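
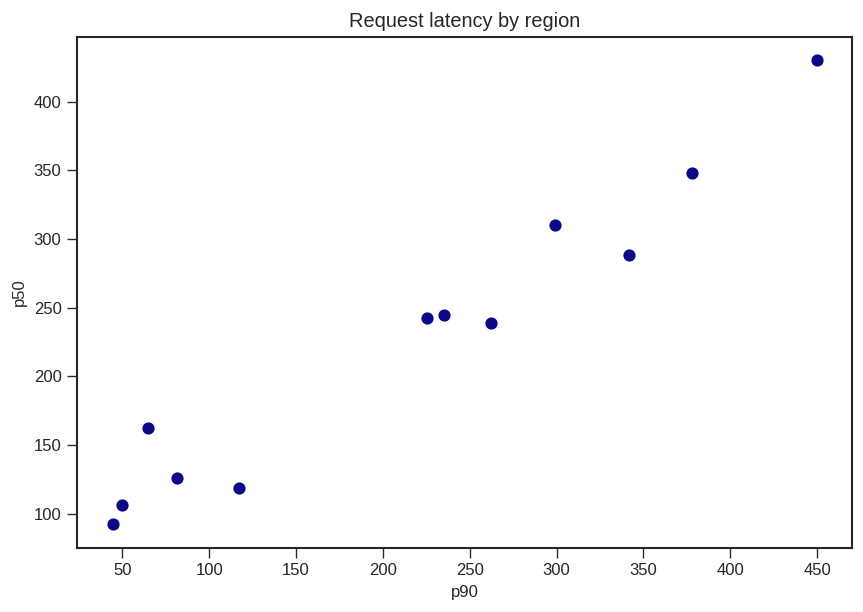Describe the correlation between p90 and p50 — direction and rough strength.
Points are positively correlated; strong (|r| ≈ 1.0).

positive, strong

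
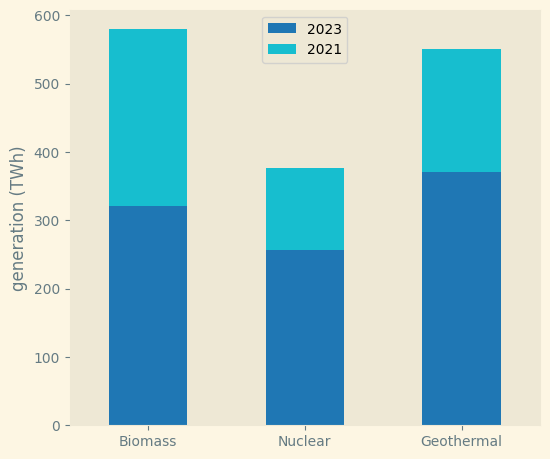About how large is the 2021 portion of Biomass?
≈ 300

2021 top ≈ 600, bottom ≈ 300; segment ≈ 300.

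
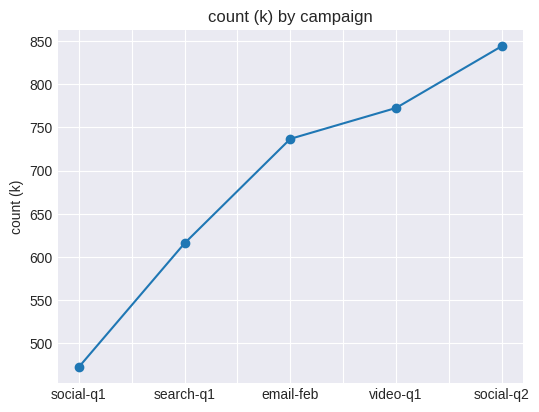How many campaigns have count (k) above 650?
Above 650: email-feb, video-q1, social-q2.

3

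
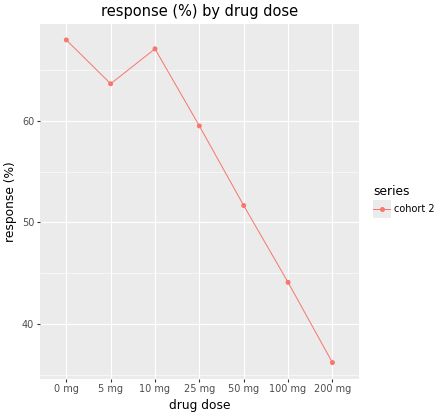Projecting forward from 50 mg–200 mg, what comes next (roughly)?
≈ 27.5

Last three: 50, 45, 35 → slope ≈ -7.5/step → next ≈ 27.5.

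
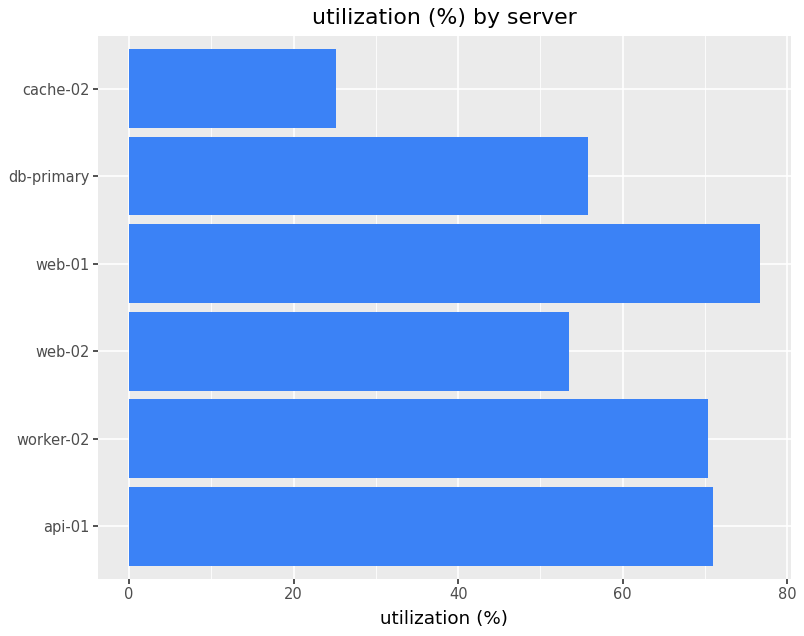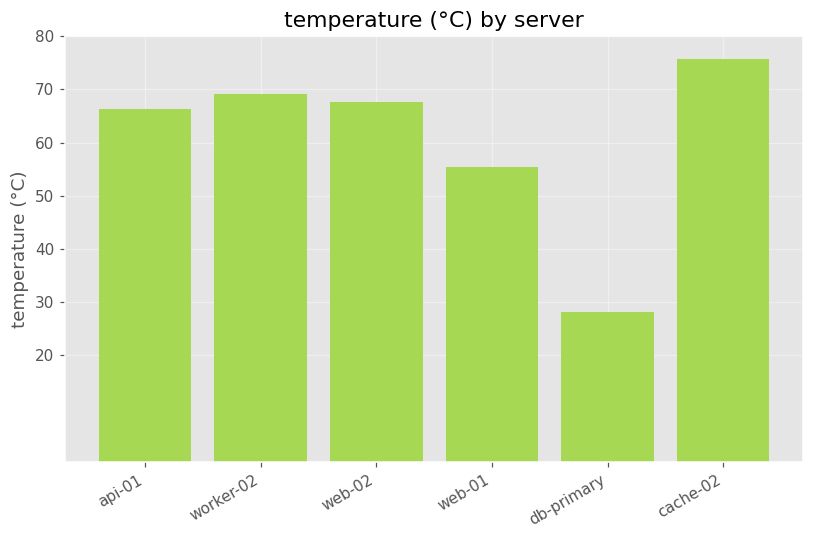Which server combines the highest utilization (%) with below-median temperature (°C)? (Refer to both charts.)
web-01

Chart 2 median temperature (°C) ≈ 70; below-median servers: api-01, web-01, db-primary. Among those, web-01 has the highest utilization (%) (≈ 80).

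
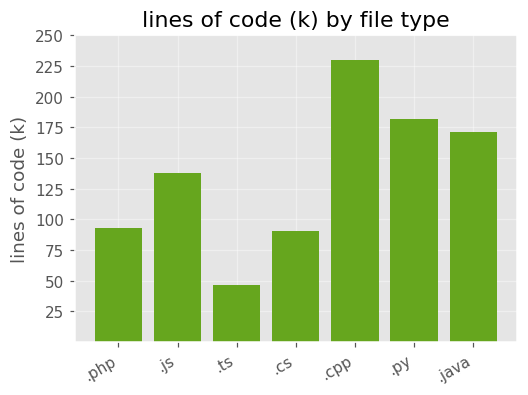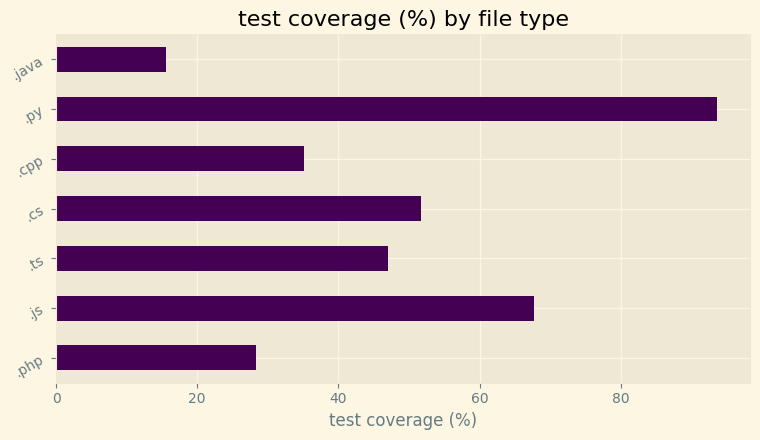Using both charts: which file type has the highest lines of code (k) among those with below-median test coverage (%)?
Chart 2 median test coverage (%) ≈ 50; below-median file types: .php, .cpp, .java. Among those, .cpp has the highest lines of code (k) (≈ 225).

.cpp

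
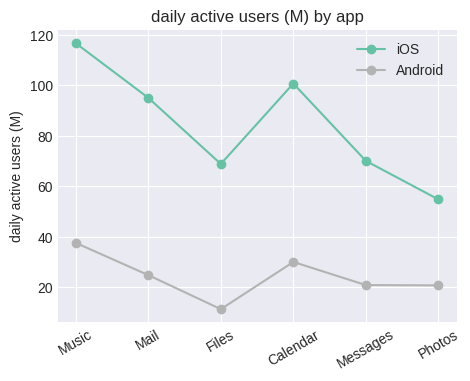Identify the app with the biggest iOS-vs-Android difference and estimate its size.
Music, ≈ 80 M

Music: iOS ≈ 120, Android ≈ 40 → gap ≈ 80. Next-largest (Calendar) is only ≈ 70.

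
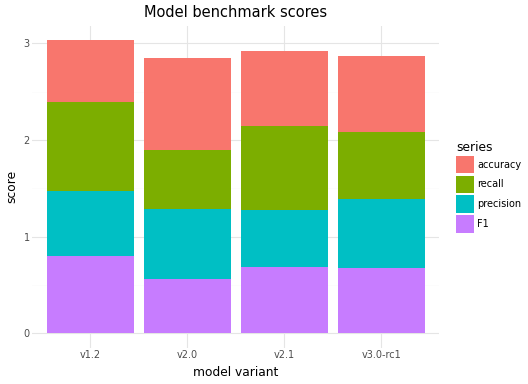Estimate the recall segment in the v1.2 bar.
recall top ≈ 2.5, bottom ≈ 1.5; segment ≈ 1.0.

≈ 1.0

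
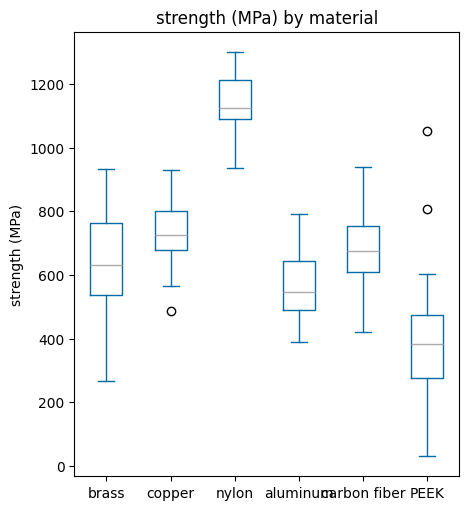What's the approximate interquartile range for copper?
Q3 ≈ 800, Q1 ≈ 700; IQR ≈ 100.

≈ 100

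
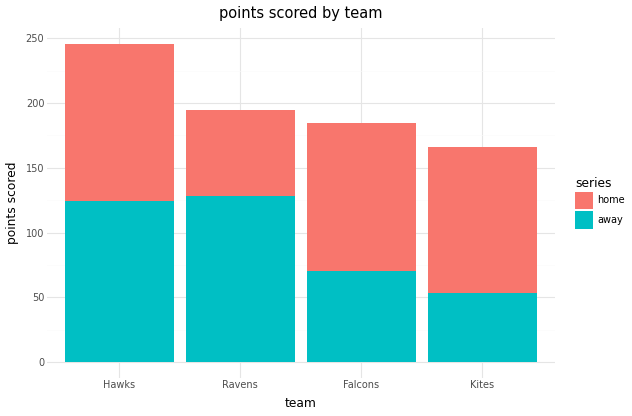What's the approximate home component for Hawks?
home top ≈ 250, bottom ≈ 125; segment ≈ 125.

≈ 125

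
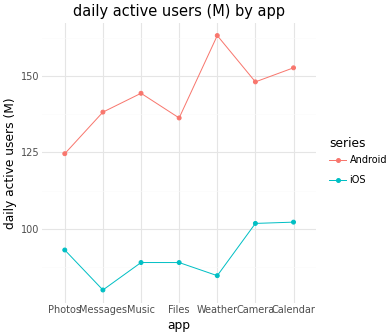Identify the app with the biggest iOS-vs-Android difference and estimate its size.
Weather, ≈ 80 M

Weather: iOS ≈ 80, Android ≈ 160 → gap ≈ 80. Next-largest (Messages) is only ≈ 60.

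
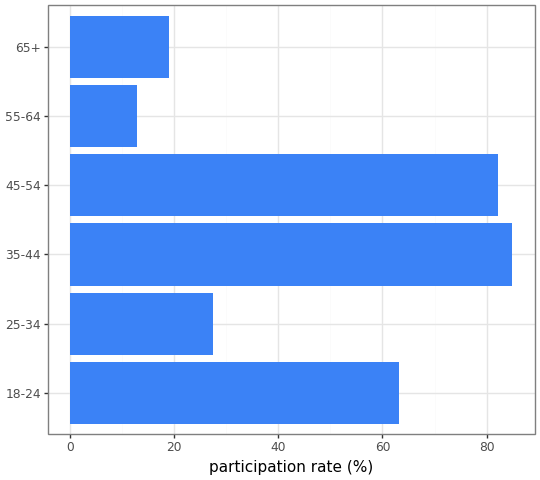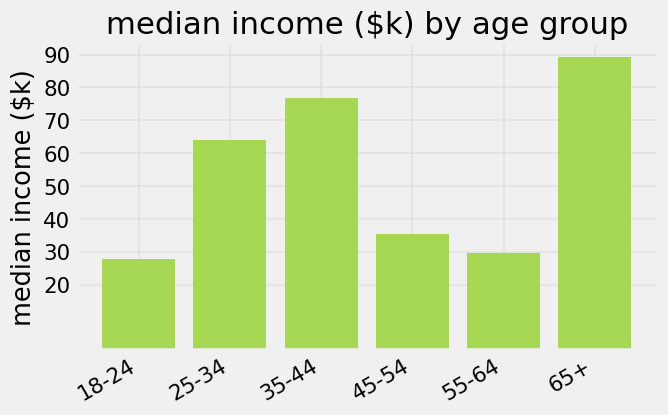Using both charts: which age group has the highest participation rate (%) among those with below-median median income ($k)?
Chart 2 median median income ($k) ≈ 50; below-median age groups: 18-24, 45-54, 55-64. Among those, 45-54 has the highest participation rate (%) (≈ 80).

45-54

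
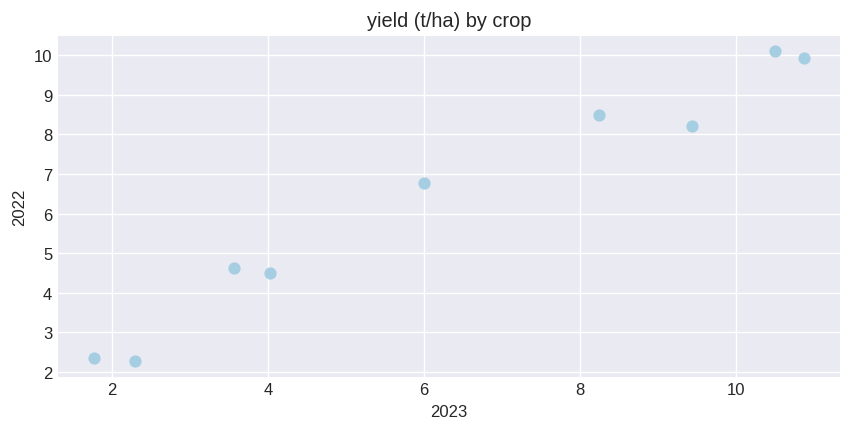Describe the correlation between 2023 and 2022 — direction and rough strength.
positive, strong

Points are positively correlated; strong (|r| ≈ 1.0).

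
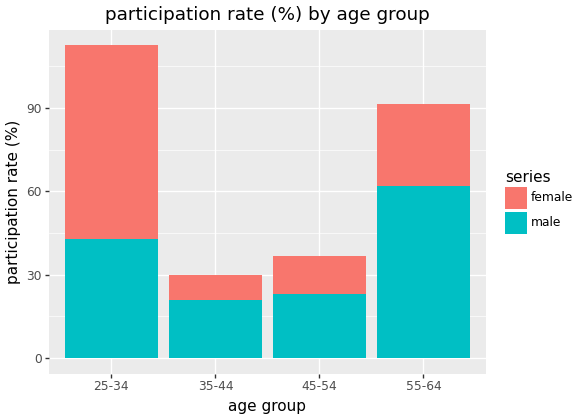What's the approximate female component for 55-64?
≈ 30

female top ≈ 90, bottom ≈ 60; segment ≈ 30.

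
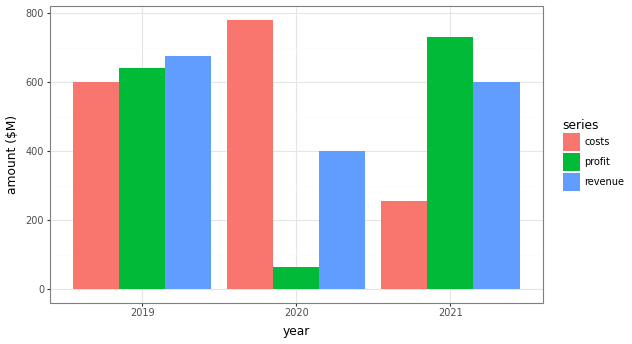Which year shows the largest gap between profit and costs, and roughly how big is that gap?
2020: profit ≈ 100, costs ≈ 800 → gap ≈ 700. Next-largest (2021) is only ≈ 400.

2020, ≈ 700 $M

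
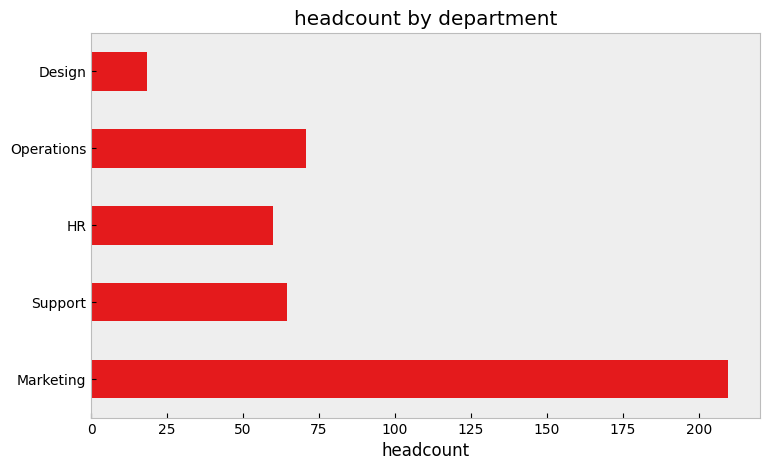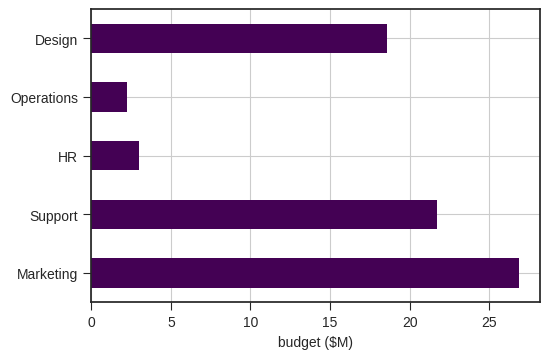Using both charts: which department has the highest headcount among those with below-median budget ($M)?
Chart 2 median budget ($M) ≈ 20; below-median departments: HR, Operations. Among those, Operations has the highest headcount (≈ 80).

Operations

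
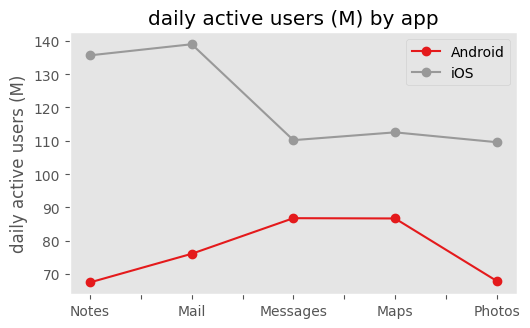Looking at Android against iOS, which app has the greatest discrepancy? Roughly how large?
Notes: Android ≈ 70, iOS ≈ 140 → gap ≈ 70. Next-largest (Mail) is only ≈ 60.

Notes, ≈ 70 M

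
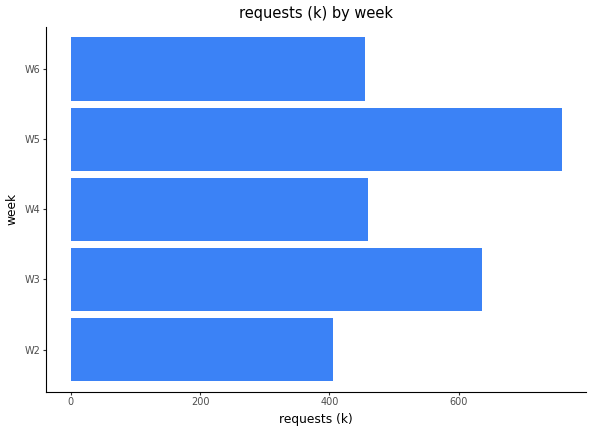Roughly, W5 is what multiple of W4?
≈ 1.6×

W5 ≈ 800, W4 ≈ 500; 800/500 ≈ 1.6.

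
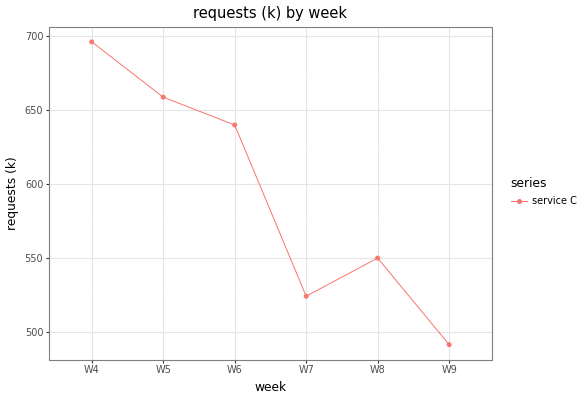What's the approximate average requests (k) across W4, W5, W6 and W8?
(700 + 660 + 640 + 540) / 4 ≈ 635.

≈ 635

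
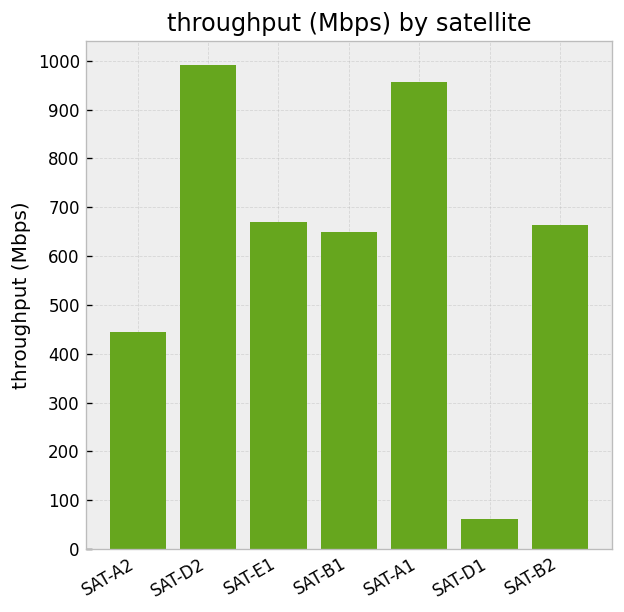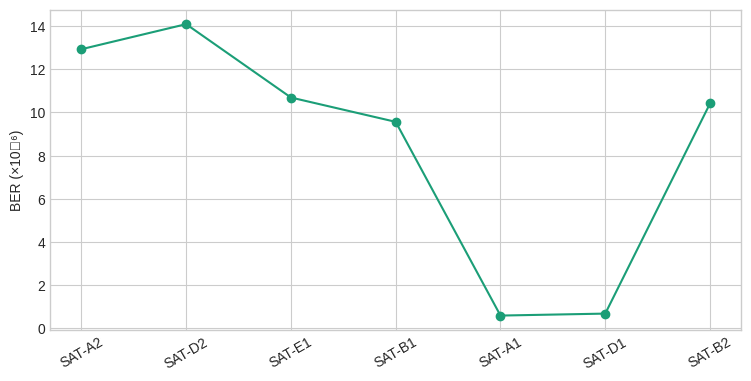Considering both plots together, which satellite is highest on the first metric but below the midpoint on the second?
SAT-A1

Chart 2 median BER (×10⁻⁶) ≈ 10; below-median satellites: SAT-B1, SAT-A1, SAT-D1. Among those, SAT-A1 has the highest throughput (Mbps) (≈ 1000).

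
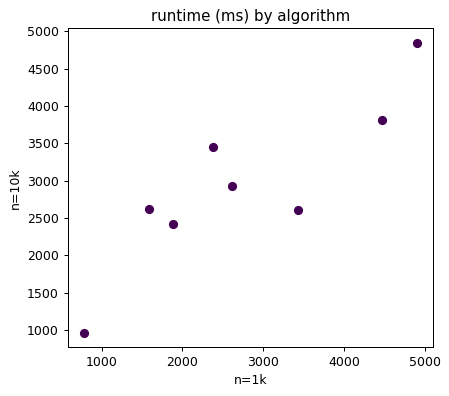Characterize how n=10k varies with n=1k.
Points are positively correlated; strong (|r| ≈ 0.9).

positive, strong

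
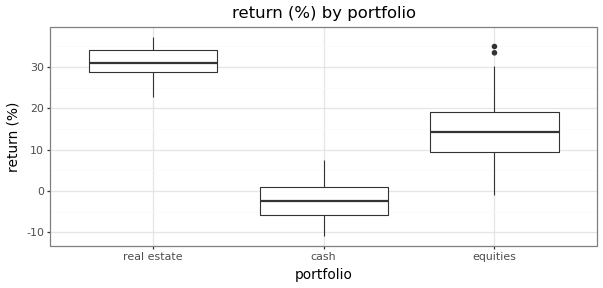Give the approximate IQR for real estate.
≈ 5

Q3 ≈ 35, Q1 ≈ 30; IQR ≈ 5.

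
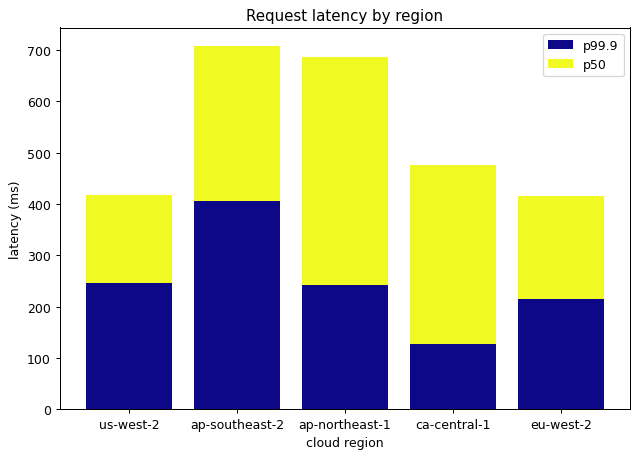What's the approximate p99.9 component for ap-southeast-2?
p99.9 top ≈ 400, bottom ≈ 0; segment ≈ 400.

≈ 400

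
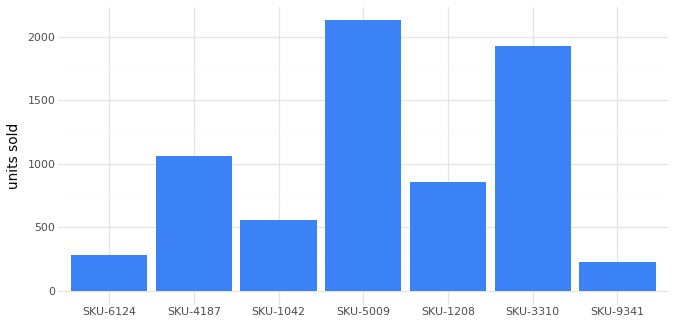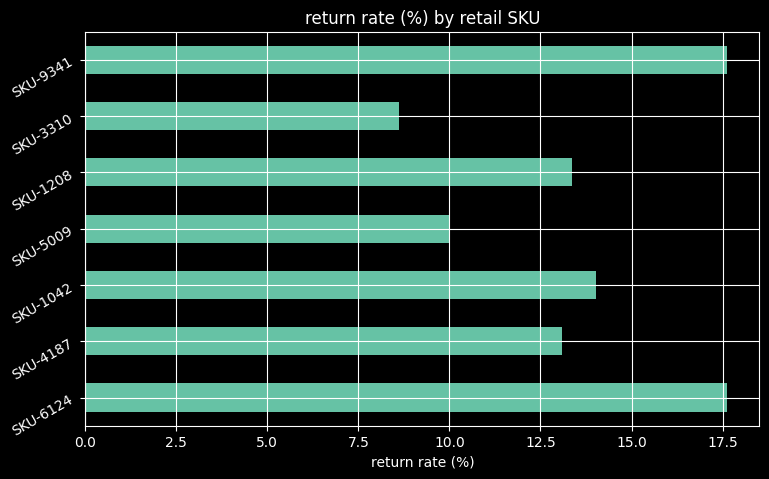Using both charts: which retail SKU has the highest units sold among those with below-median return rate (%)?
Chart 2 median return rate (%) ≈ 14; below-median retail SKUs: SKU-4187, SKU-5009, SKU-3310. Among those, SKU-5009 has the highest units sold (≈ 2200).

SKU-5009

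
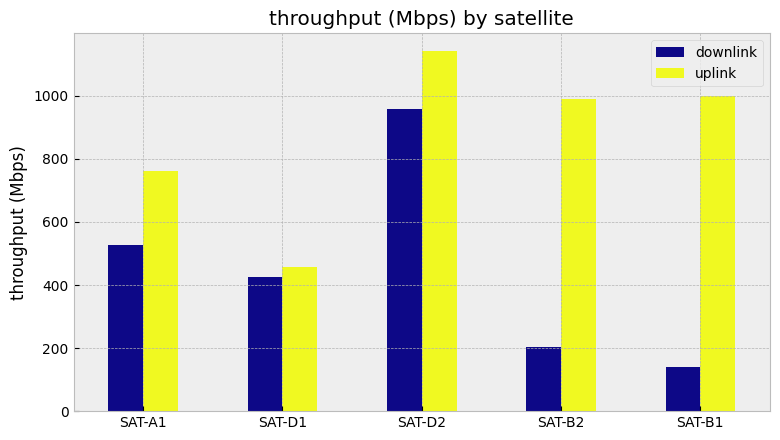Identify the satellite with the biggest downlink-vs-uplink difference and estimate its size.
SAT-B1, ≈ 900 Mbps

SAT-B1: downlink ≈ 100, uplink ≈ 1000 → gap ≈ 900. Next-largest (SAT-B2) is only ≈ 800.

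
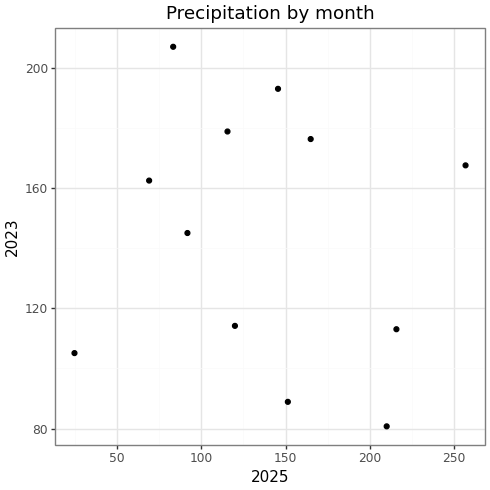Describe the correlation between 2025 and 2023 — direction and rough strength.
Points are roughly uncorrelated; weak (|r| ≈ 0.1).

no clear correlation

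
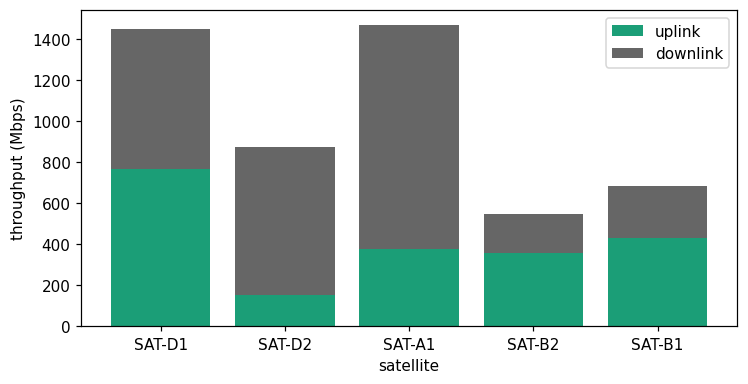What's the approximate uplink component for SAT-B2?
≈ 400

uplink top ≈ 400, bottom ≈ 0; segment ≈ 400.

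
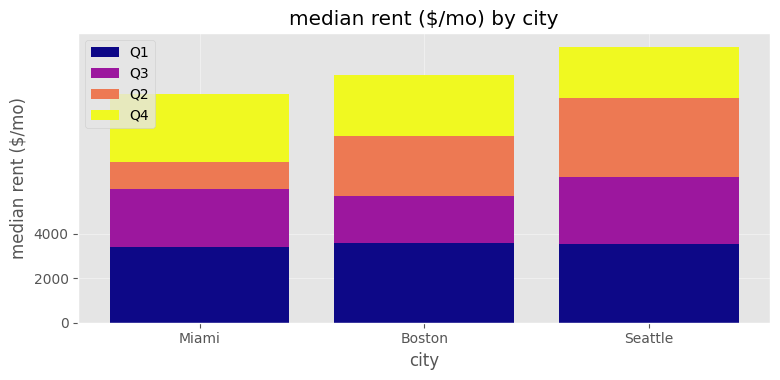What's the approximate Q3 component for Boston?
Q3 top ≈ 6000, bottom ≈ 4000; segment ≈ 2000.

≈ 2000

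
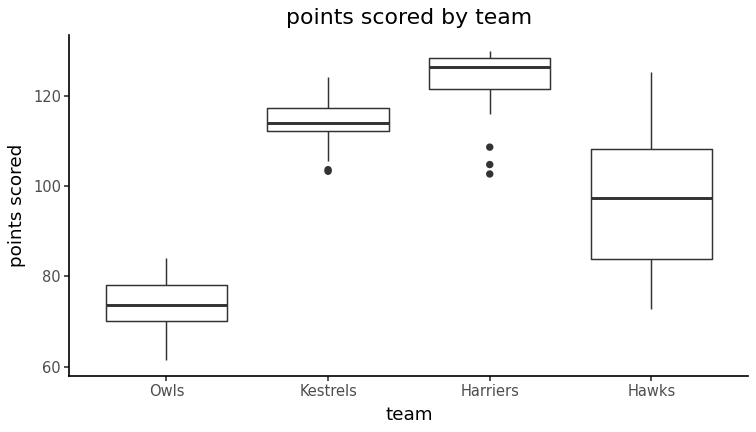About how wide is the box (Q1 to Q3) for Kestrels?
≈ 5

Q3 ≈ 115, Q1 ≈ 110; IQR ≈ 5.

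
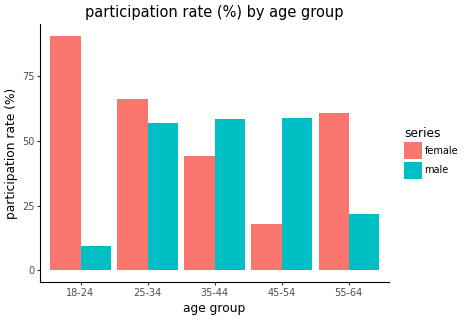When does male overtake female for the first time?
35-44

25-34: male ≈ 60 vs female ≈ 70 (not yet); 35-44: male ≈ 60 vs female ≈ 40 (first crossover).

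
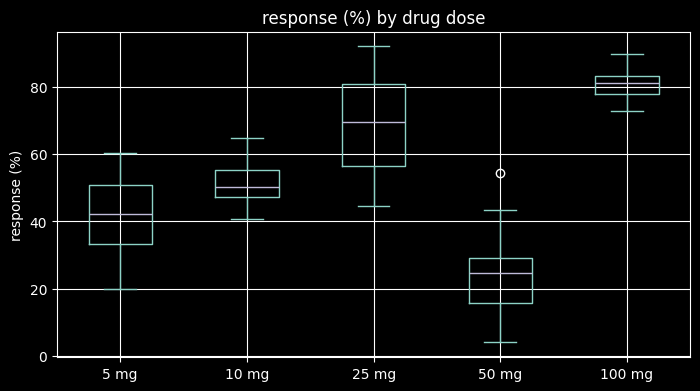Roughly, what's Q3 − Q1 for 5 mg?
Q3 ≈ 50, Q1 ≈ 35; IQR ≈ 15.

≈ 15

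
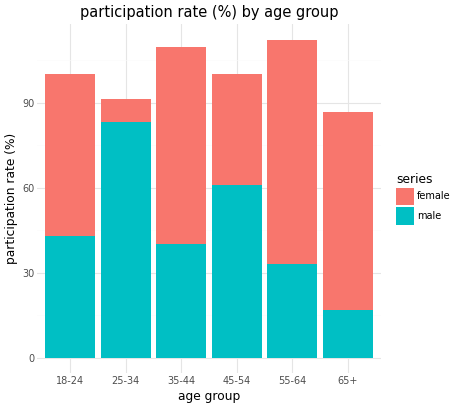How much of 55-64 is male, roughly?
male top ≈ 30, bottom ≈ 0; segment ≈ 30.

≈ 30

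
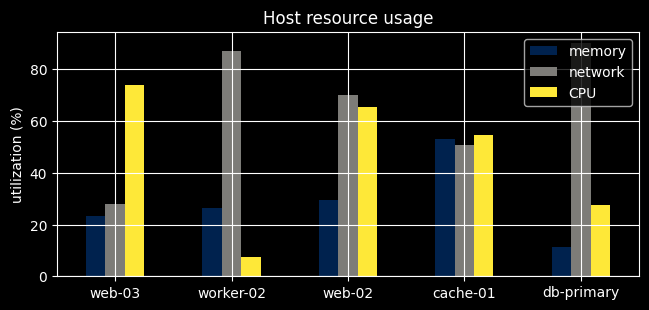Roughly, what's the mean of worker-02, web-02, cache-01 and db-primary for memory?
(30 + 30 + 50 + 10) / 4 ≈ 30.

≈ 30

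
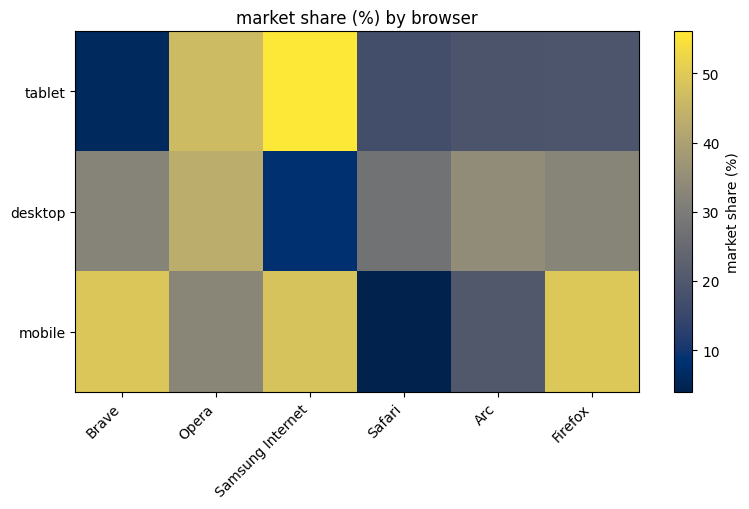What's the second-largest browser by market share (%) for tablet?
Opera

Top 3 for tablet: Samsung Internet ≈ 55, Opera ≈ 45, Firefox ≈ 20.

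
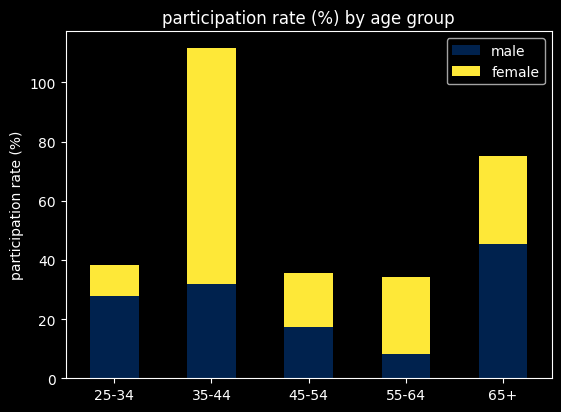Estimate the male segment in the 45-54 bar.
male top ≈ 20, bottom ≈ 0; segment ≈ 20.

≈ 20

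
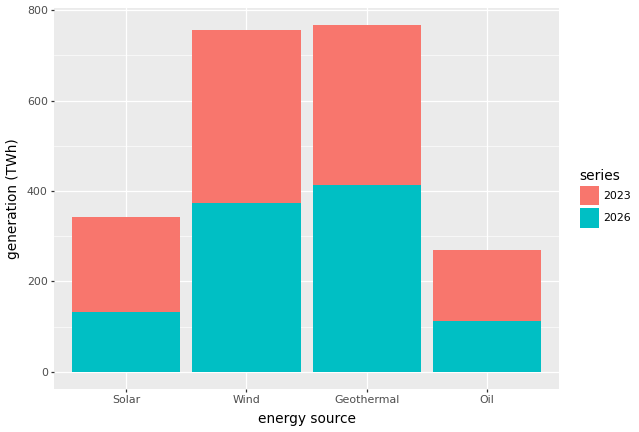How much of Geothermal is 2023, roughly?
≈ 400

2023 top ≈ 800, bottom ≈ 400; segment ≈ 400.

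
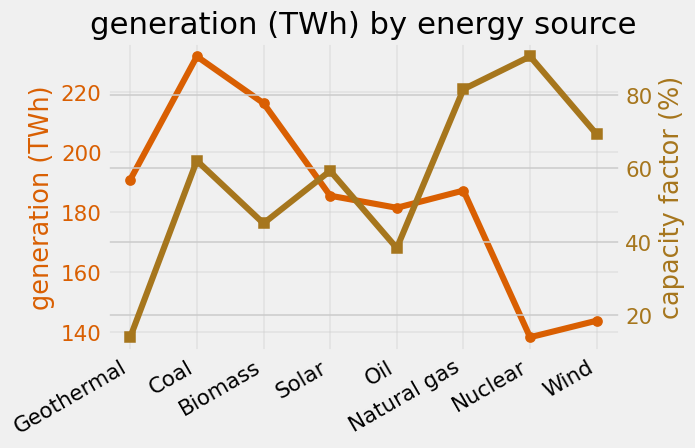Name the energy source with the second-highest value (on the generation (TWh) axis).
Top 3 (on the generation (TWh) axis): Coal ≈ 230, Biomass ≈ 220, Geothermal ≈ 190.

Biomass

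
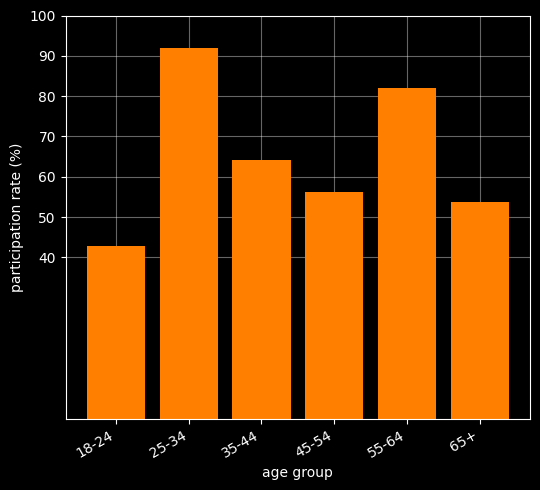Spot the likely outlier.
25-34

25-34 ≈ 90; the rest sit between ≈ 40 and ≈ 80.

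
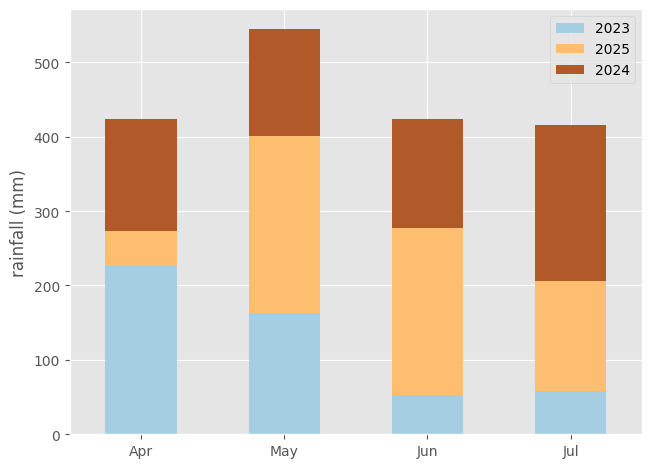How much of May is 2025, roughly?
≈ 250

2025 top ≈ 400, bottom ≈ 150; segment ≈ 250.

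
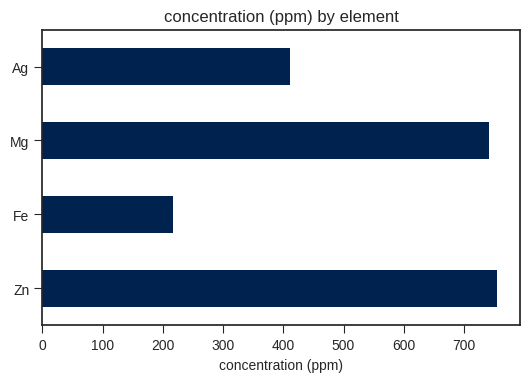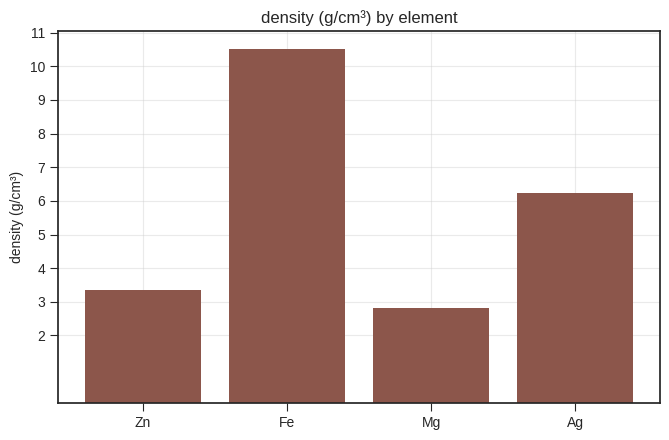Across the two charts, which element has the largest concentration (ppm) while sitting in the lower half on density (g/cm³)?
Chart 2 median density (g/cm³) ≈ 5; below-median elements: Zn, Mg. Among those, Zn has the highest concentration (ppm) (≈ 800).

Zn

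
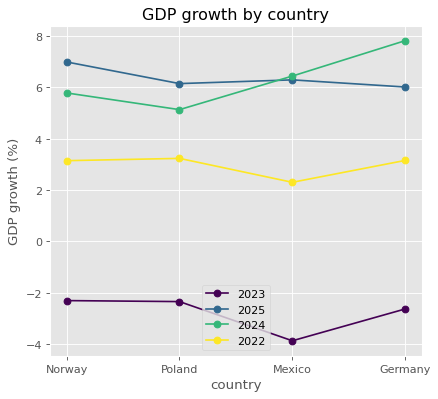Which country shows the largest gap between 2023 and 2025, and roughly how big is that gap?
Mexico: 2023 ≈ -4, 2025 ≈ 6 → gap ≈ 10. Next-largest (Norway) is only ≈ 9.

Mexico, ≈ 10 %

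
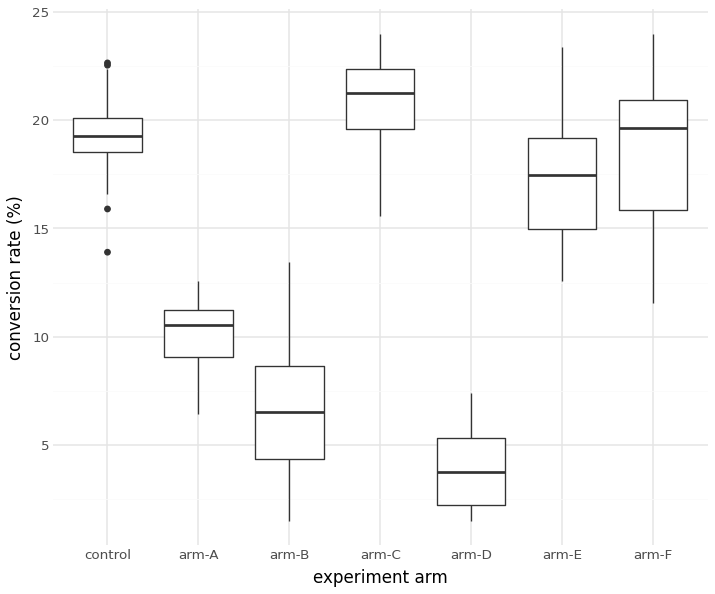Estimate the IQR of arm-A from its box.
≈ 2

Q3 ≈ 12, Q1 ≈ 10; IQR ≈ 2.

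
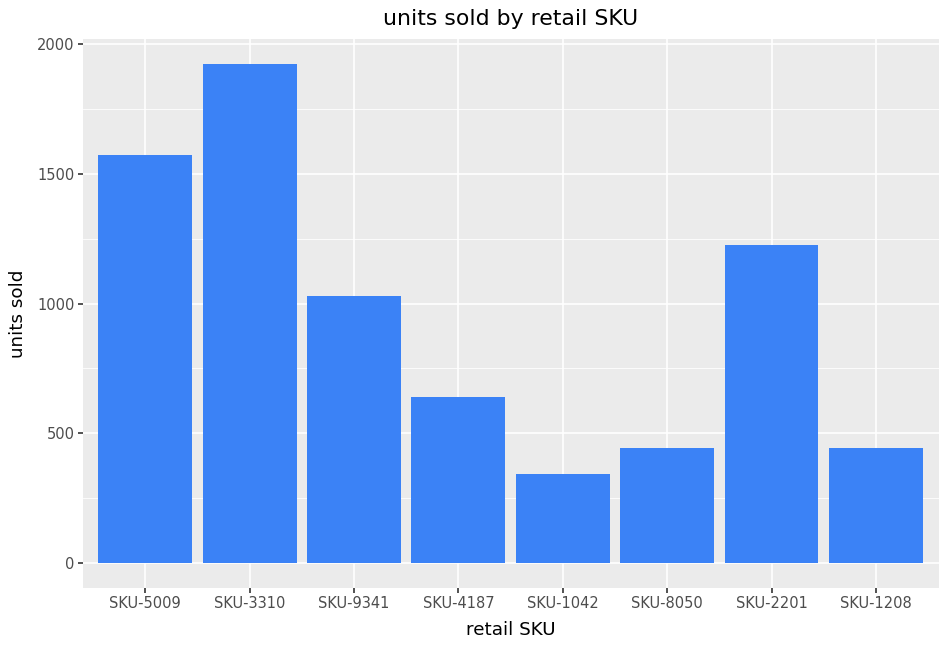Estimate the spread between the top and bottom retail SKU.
≈ 1600

Max SKU-3310 ≈ 2000, min SKU-1042 ≈ 400; range ≈ 1600.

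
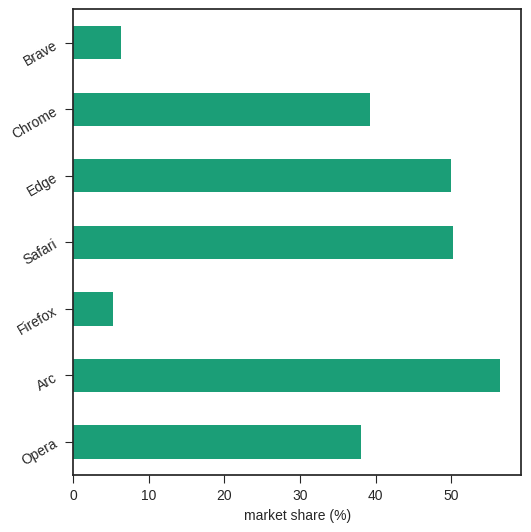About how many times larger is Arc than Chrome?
Arc ≈ 55, Chrome ≈ 40; 55/40 ≈ 1.38.

≈ 1.38×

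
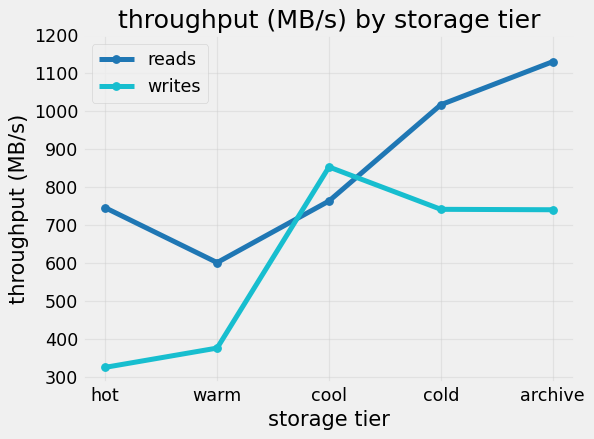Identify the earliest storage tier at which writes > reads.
cool

warm: writes ≈ 400 vs reads ≈ 600 (not yet); cool: writes ≈ 900 vs reads ≈ 800 (first crossover).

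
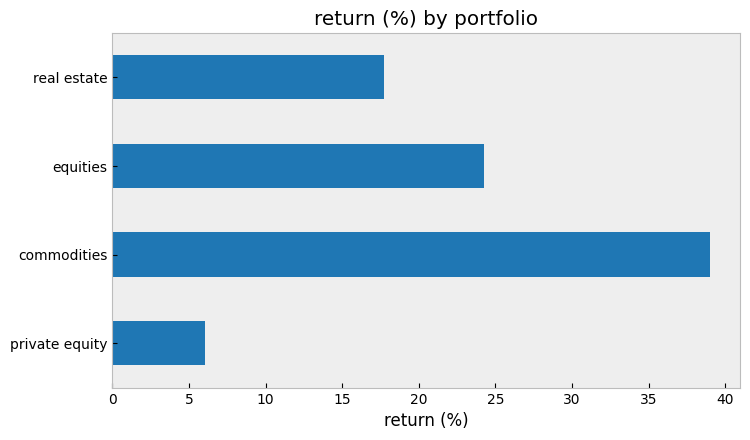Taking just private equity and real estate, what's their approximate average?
≈ 12

(5 + 20) / 2 ≈ 12.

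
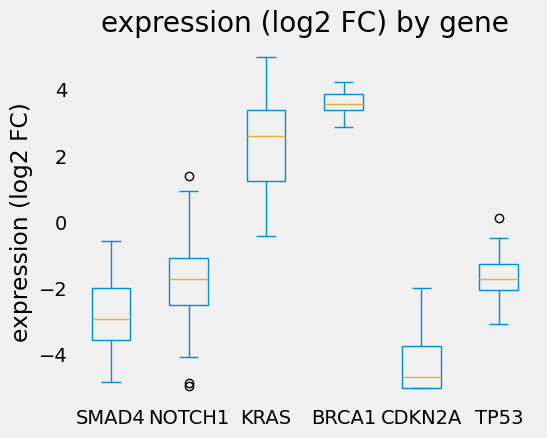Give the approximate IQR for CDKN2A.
≈ 1

Q3 ≈ -4, Q1 ≈ -5; IQR ≈ 1.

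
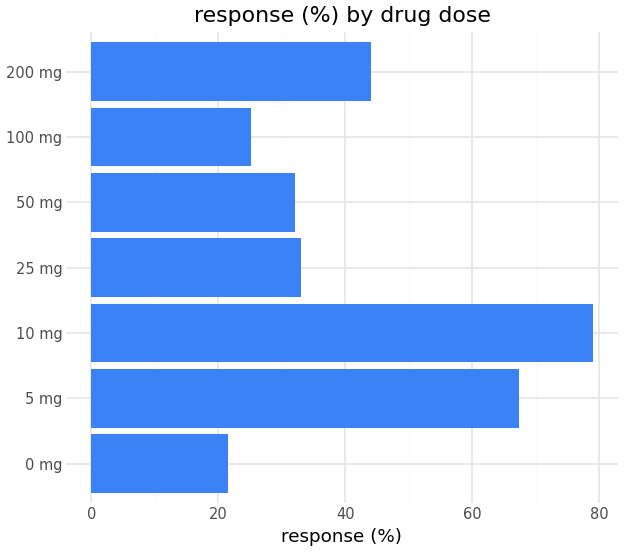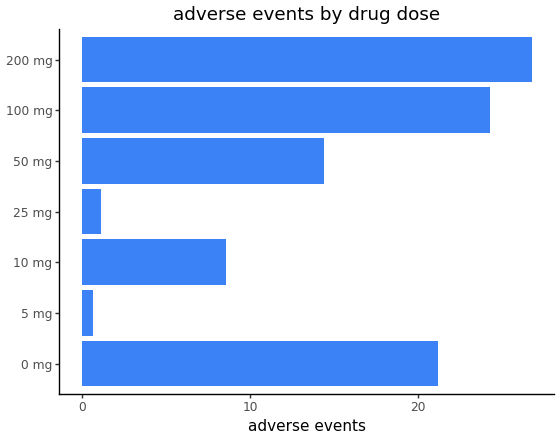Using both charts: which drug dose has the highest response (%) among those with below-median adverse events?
10 mg

Chart 2 median adverse events ≈ 15; below-median drug doses: 5 mg, 10 mg, 25 mg. Among those, 10 mg has the highest response (%) (≈ 80).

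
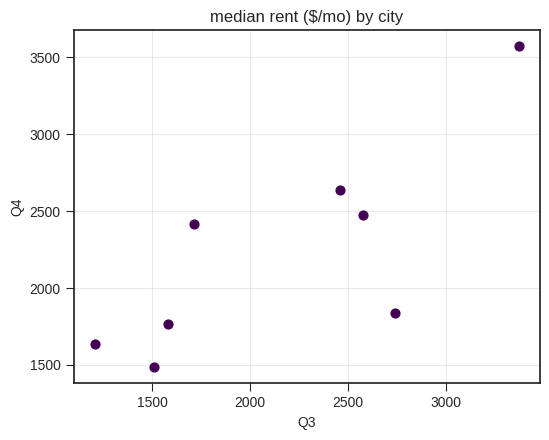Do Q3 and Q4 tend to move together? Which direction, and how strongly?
Points are positively correlated; strong (|r| ≈ 0.8).

positive, strong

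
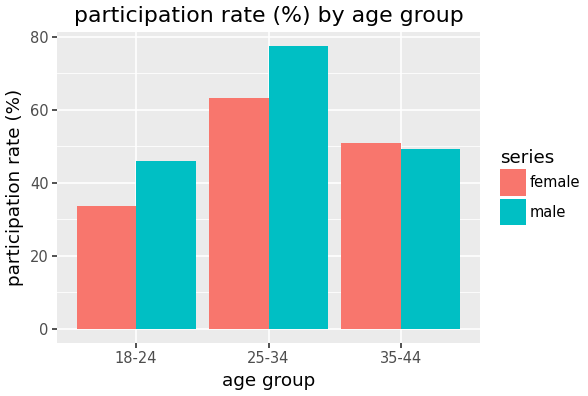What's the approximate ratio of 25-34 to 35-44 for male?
≈ 1.6×

25-34 ≈ 80, 35-44 ≈ 50; 80/50 ≈ 1.6.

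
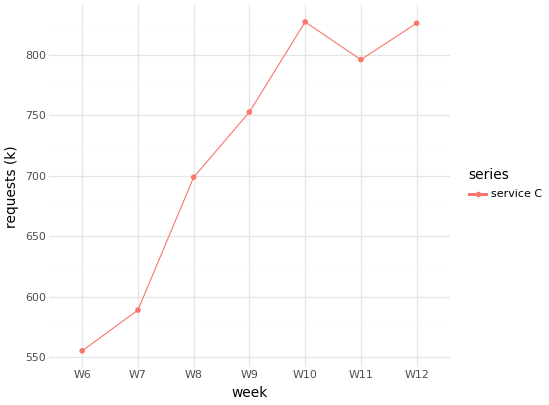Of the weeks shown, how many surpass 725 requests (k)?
Above 725: W9, W10, W11, W12.

4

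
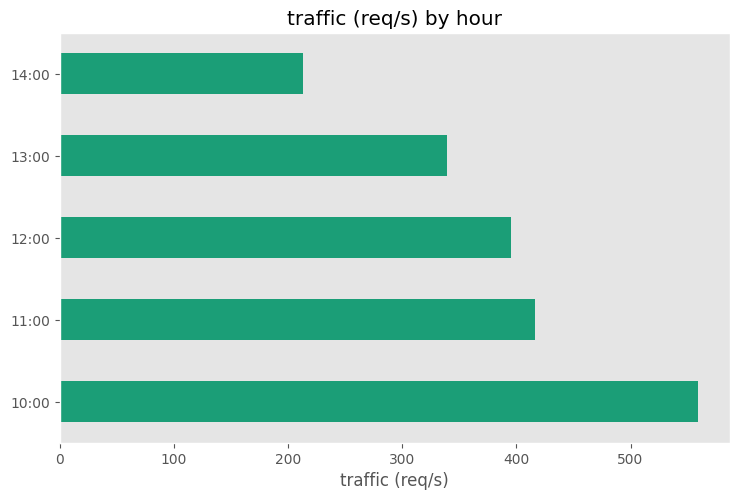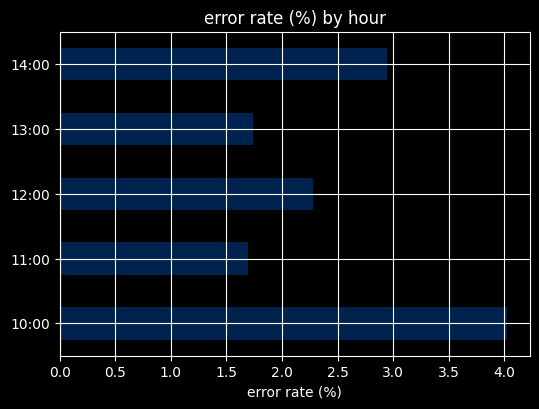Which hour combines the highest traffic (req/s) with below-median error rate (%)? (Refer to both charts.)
11:00

Chart 2 median error rate (%) ≈ 2.5; below-median hours: 11:00, 13:00. Among those, 11:00 has the highest traffic (req/s) (≈ 400).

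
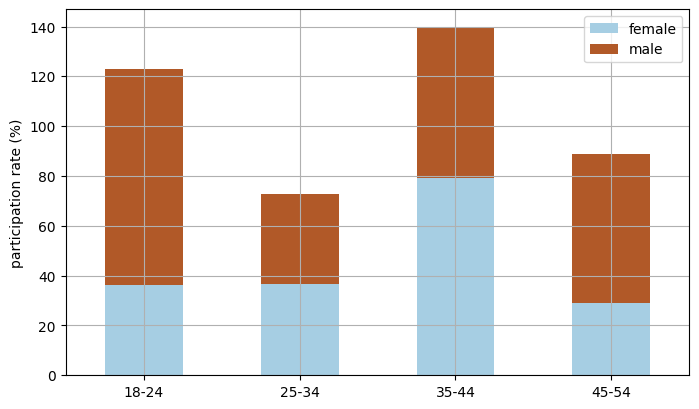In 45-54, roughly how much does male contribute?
≈ 60

male top ≈ 80, bottom ≈ 20; segment ≈ 60.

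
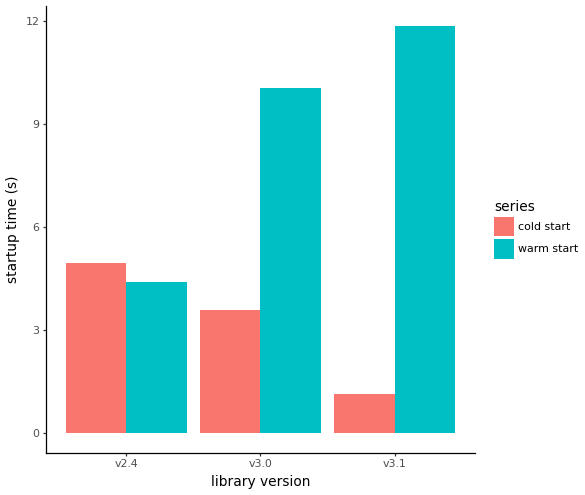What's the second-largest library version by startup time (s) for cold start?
v3.0

Top 3 for cold start: v2.4 ≈ 5, v3.0 ≈ 4, v3.1 ≈ 1.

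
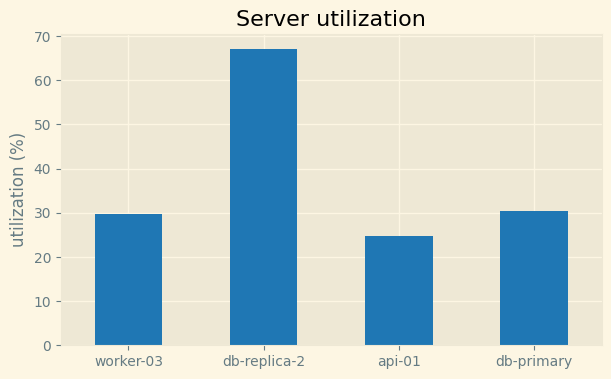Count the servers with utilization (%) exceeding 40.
Above 40: db-replica-2.

1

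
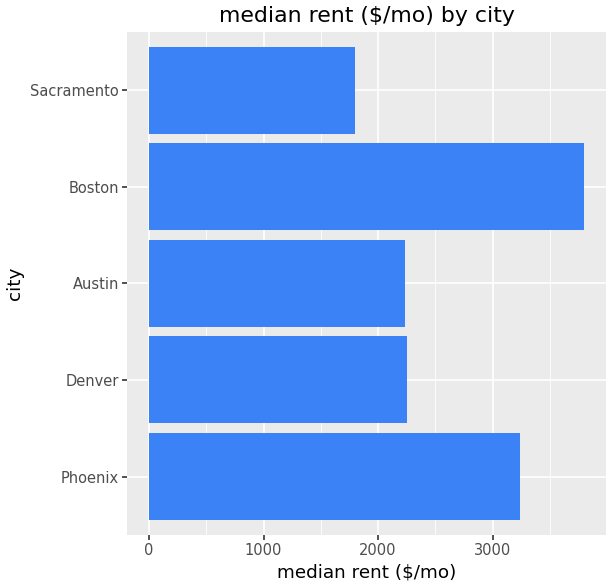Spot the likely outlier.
Boston ≈ 4000; the rest sit between ≈ 2000 and ≈ 3000.

Boston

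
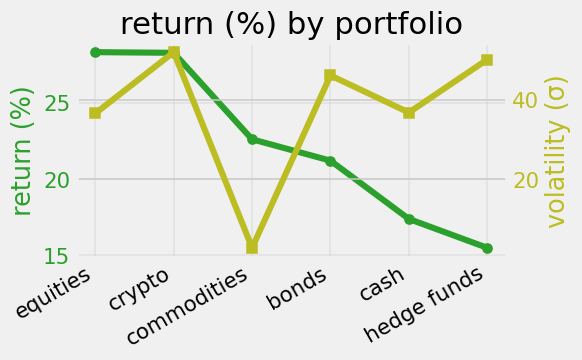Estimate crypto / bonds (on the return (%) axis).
crypto ≈ 28, bonds ≈ 22; 28/22 ≈ 1.27.

≈ 1.27×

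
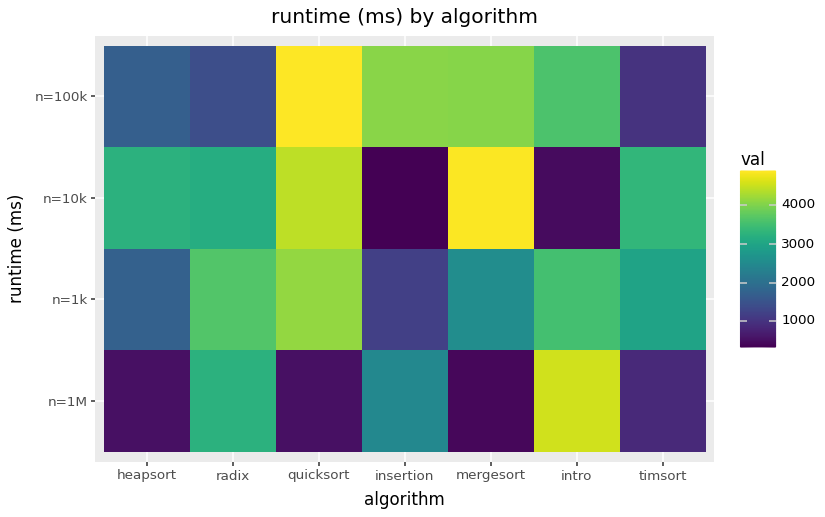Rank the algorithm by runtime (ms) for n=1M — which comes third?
insertion

Top 4 for n=1M: intro ≈ 4500, radix ≈ 3000, insertion ≈ 2500, timsort ≈ 1000.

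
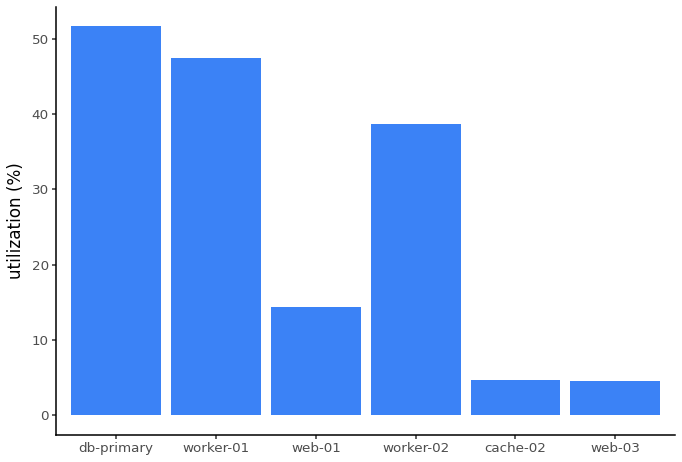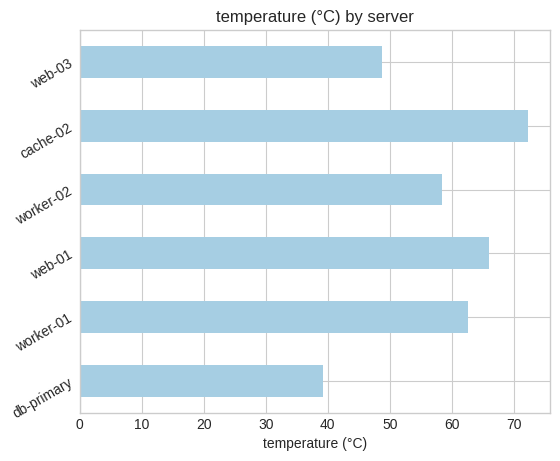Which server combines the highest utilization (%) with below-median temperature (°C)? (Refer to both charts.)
Chart 2 median temperature (°C) ≈ 60; below-median servers: db-primary, worker-02, web-03. Among those, db-primary has the highest utilization (%) (≈ 50).

db-primary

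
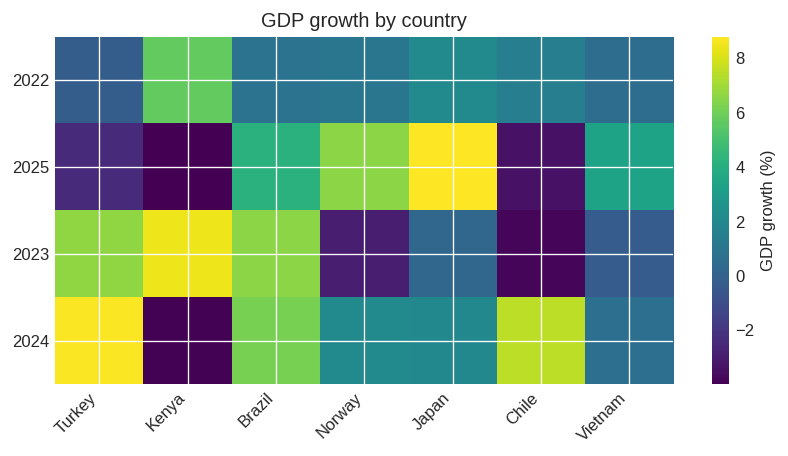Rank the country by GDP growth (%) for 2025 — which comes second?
Norway

Top 3 for 2025: Japan ≈ 8, Norway ≈ 6, Brazil ≈ 4.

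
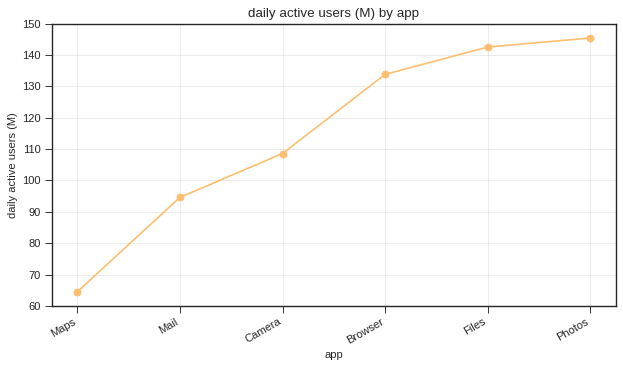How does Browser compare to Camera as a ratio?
≈ 1.18×

Browser ≈ 130, Camera ≈ 110; 130/110 ≈ 1.18.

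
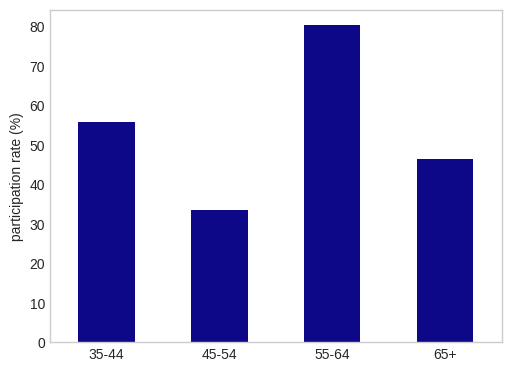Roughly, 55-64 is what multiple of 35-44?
≈ 1.33×

55-64 ≈ 80, 35-44 ≈ 60; 80/60 ≈ 1.33.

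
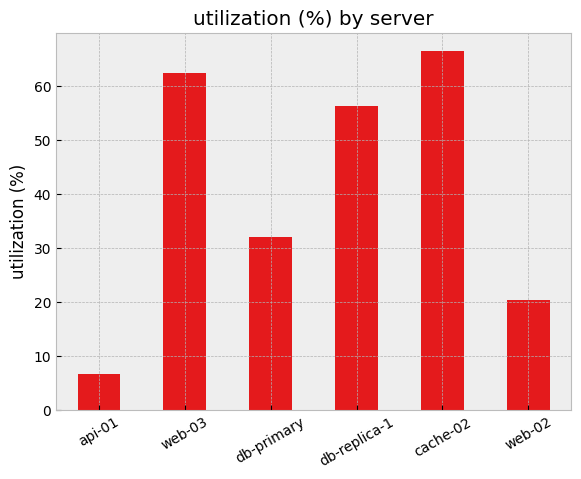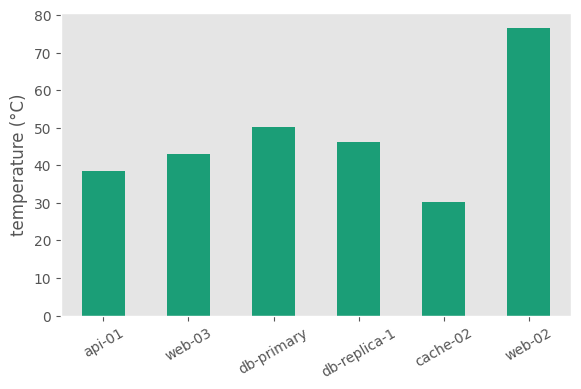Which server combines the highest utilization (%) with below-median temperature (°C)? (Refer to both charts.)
cache-02

Chart 2 median temperature (°C) ≈ 40; below-median servers: api-01, web-03, cache-02. Among those, cache-02 has the highest utilization (%) (≈ 70).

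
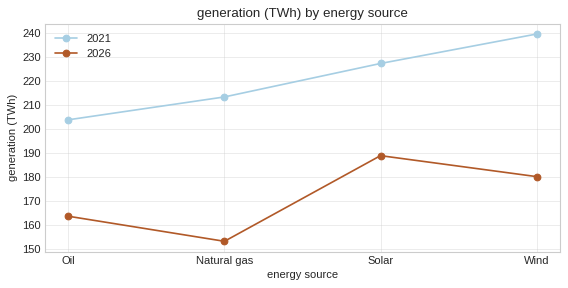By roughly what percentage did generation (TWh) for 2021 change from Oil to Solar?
≈ +15%

Oil ≈ 200, Solar ≈ 230; (230 − 200) / 200 ≈ +15%.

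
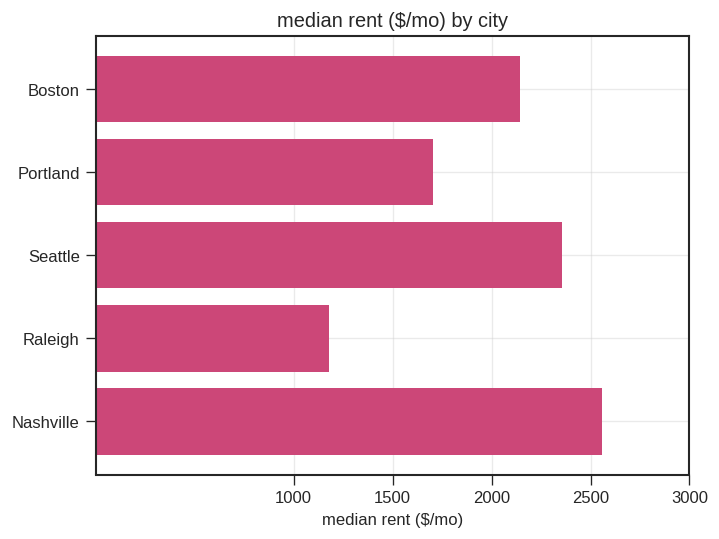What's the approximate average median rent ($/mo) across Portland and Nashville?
≈ 2000

(1500 + 2500) / 2 ≈ 2000.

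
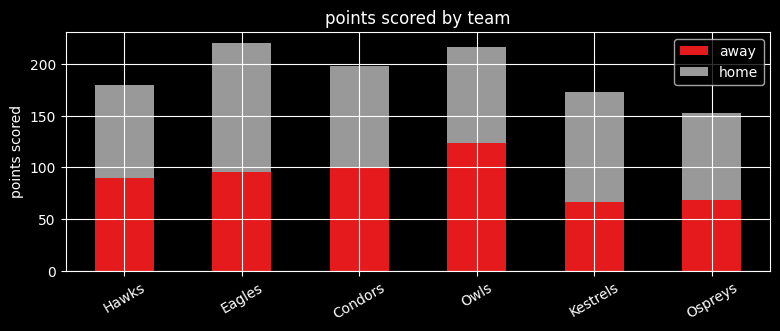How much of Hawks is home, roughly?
≈ 100

home top ≈ 180, bottom ≈ 80; segment ≈ 100.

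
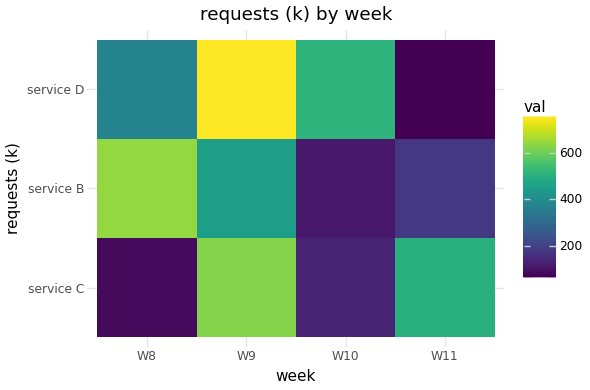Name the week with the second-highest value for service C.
W11

Top 3 for service C: W9 ≈ 600, W11 ≈ 500, W10 ≈ 100.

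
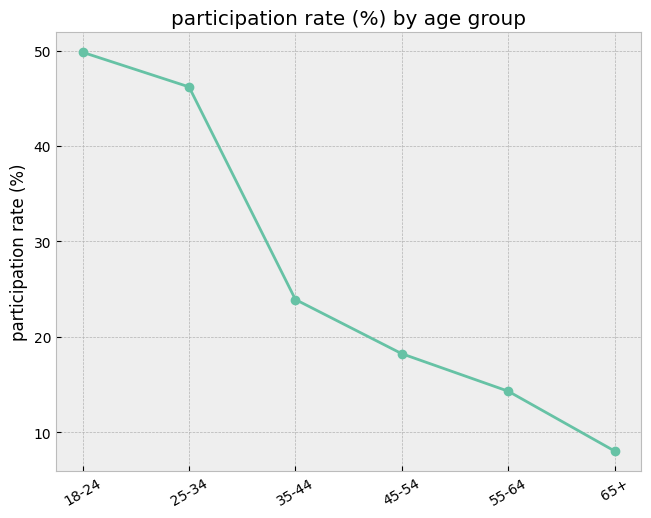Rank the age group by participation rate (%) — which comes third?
35-44

Top 4: 18-24 ≈ 50, 25-34 ≈ 45, 35-44 ≈ 25, 45-54 ≈ 20.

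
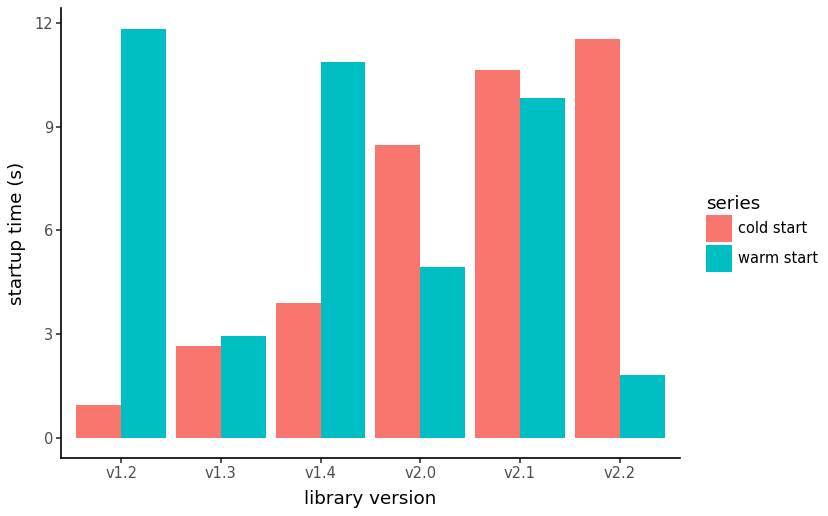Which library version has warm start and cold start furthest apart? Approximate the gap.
v1.2, ≈ 11 s

v1.2: warm start ≈ 12, cold start ≈ 1 → gap ≈ 11. Next-largest (v2.2) is only ≈ 10.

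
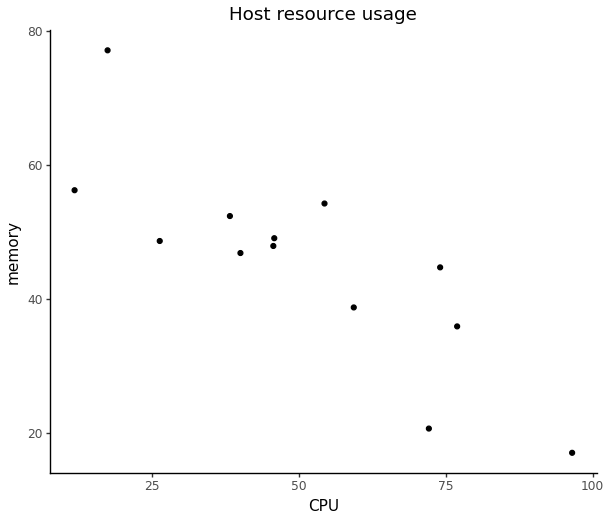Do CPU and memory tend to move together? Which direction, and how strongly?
negative, strong

Points are negatively correlated; strong (|r| ≈ 0.8).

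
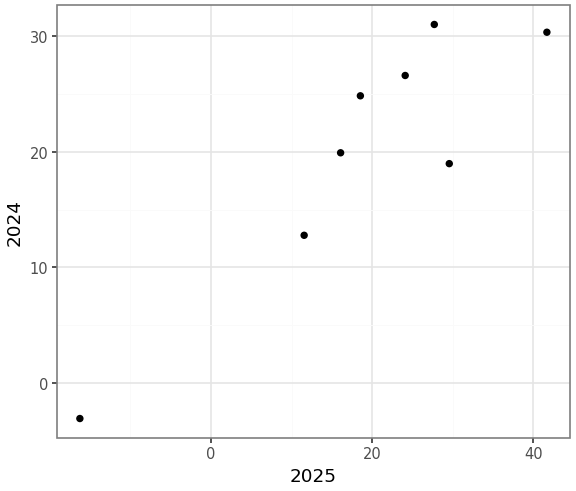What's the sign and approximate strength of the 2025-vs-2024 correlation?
Points are positively correlated; strong (|r| ≈ 0.9).

positive, strong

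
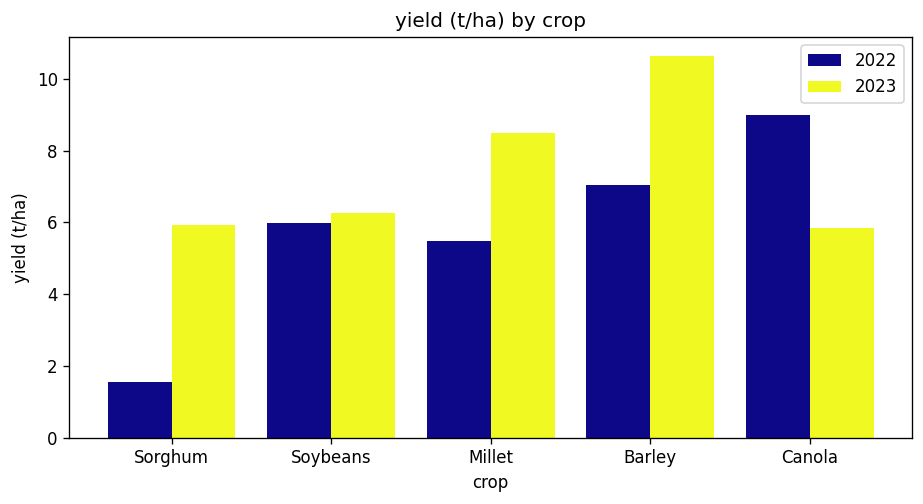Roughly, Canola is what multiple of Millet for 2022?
Canola ≈ 9, Millet ≈ 5; 9/5 ≈ 1.8.

≈ 1.8×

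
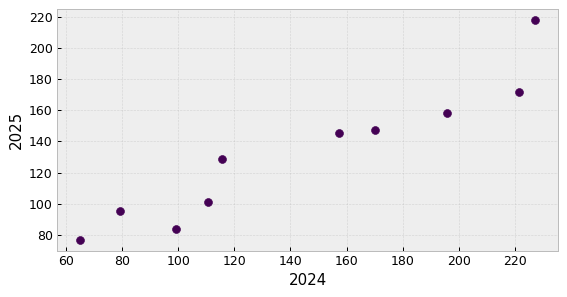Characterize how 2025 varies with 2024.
Points are positively correlated; strong (|r| ≈ 0.9).

positive, strong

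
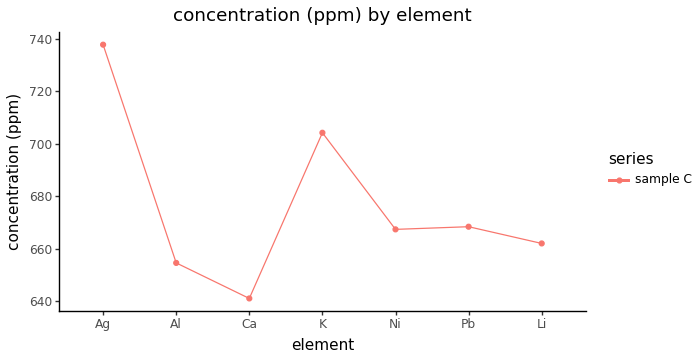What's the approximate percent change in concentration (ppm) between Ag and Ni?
Ag ≈ 740, Ni ≈ 670; (670 − 740) / 740 ≈ -9.5%.

≈ -9.5%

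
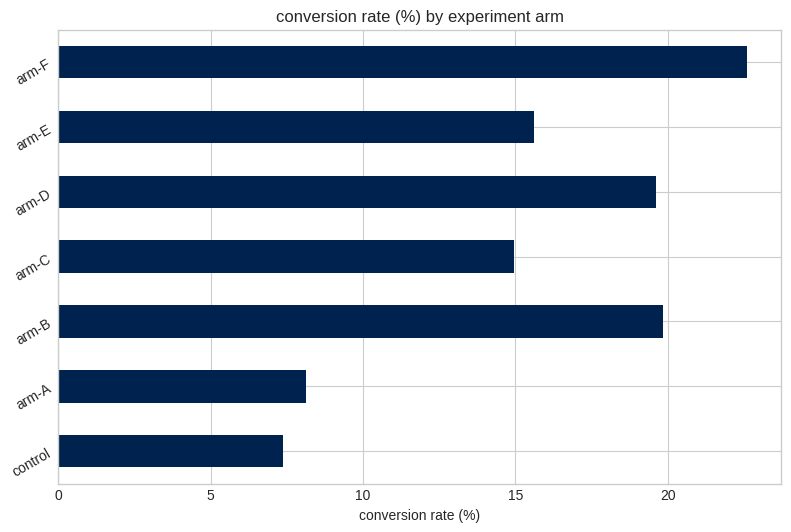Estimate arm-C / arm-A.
arm-C ≈ 14, arm-A ≈ 8; 14/8 ≈ 1.75.

≈ 1.75×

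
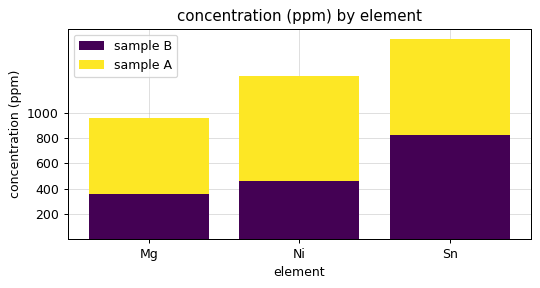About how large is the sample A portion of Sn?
sample A top ≈ 1600, bottom ≈ 800; segment ≈ 800.

≈ 800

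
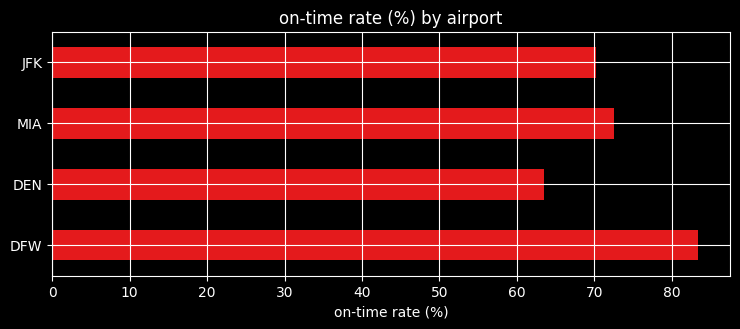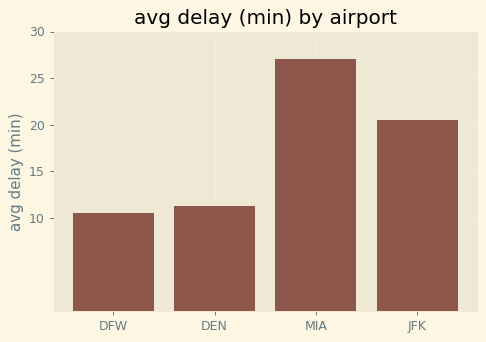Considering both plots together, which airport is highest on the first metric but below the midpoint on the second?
DFW

Chart 2 median avg delay (min) ≈ 15; below-median airports: DFW, DEN. Among those, DFW has the highest on-time rate (%) (≈ 80).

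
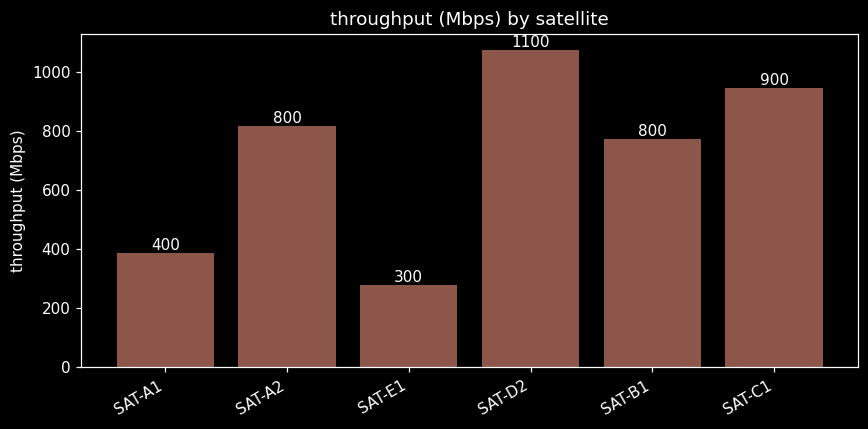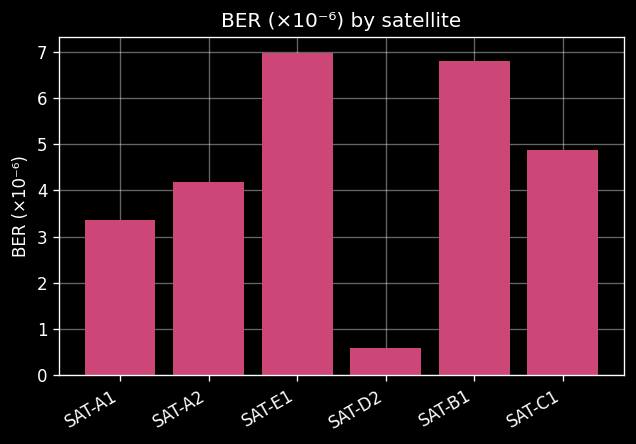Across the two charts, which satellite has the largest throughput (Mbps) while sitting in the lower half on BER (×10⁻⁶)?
SAT-D2

Chart 2 median BER (×10⁻⁶) ≈ 5; below-median satellites: SAT-A1, SAT-A2, SAT-D2. Among those, SAT-D2 has the highest throughput (Mbps) (≈ 1100).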